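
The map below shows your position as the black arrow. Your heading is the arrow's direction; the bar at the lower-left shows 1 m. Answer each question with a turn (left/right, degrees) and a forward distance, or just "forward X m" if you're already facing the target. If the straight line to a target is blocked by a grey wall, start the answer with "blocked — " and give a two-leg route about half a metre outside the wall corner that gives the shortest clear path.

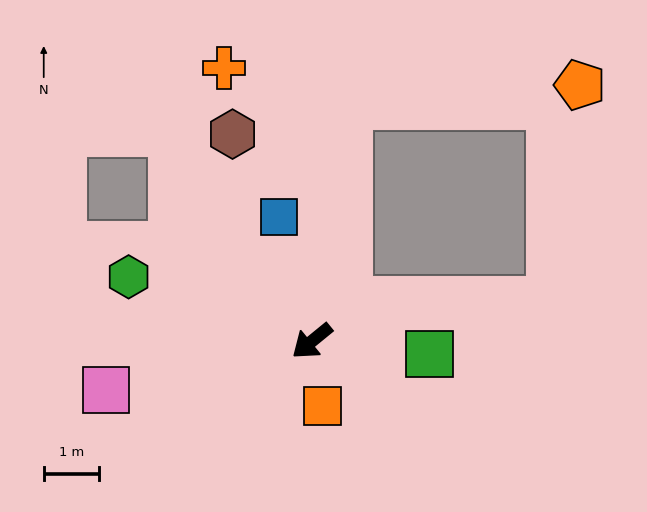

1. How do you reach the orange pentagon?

blocked — turn right 138°, forward 4.3 m, then turn right 76°, forward 4.2 m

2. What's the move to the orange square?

turn left 60°, forward 1.2 m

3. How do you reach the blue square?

turn right 114°, forward 2.3 m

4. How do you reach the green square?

turn left 134°, forward 2.1 m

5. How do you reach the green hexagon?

turn right 59°, forward 3.5 m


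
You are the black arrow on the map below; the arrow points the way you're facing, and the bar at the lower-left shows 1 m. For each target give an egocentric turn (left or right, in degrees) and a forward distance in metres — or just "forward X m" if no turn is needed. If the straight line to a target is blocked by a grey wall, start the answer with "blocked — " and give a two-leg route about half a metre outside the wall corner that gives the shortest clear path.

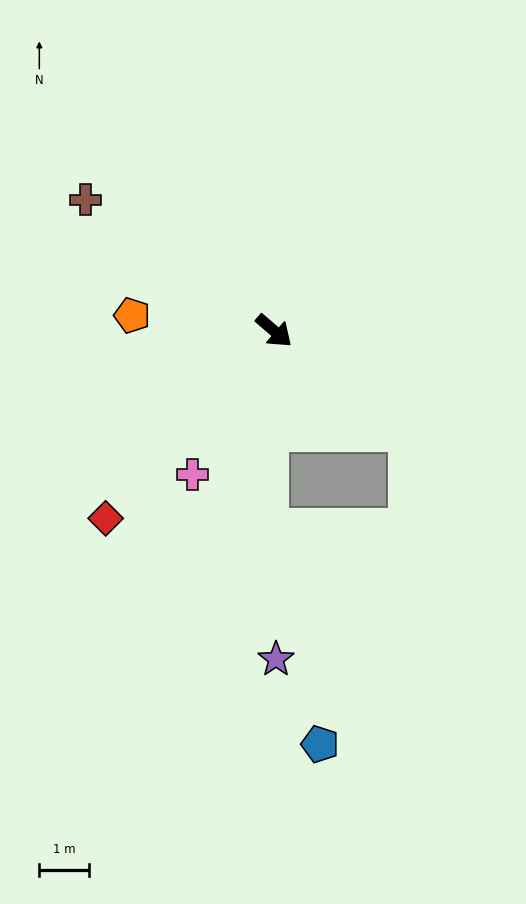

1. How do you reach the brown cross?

turn right 174°, forward 4.6 m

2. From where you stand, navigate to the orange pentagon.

turn right 145°, forward 2.9 m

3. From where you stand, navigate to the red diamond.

turn right 91°, forward 5.0 m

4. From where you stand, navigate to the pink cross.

turn right 79°, forward 3.3 m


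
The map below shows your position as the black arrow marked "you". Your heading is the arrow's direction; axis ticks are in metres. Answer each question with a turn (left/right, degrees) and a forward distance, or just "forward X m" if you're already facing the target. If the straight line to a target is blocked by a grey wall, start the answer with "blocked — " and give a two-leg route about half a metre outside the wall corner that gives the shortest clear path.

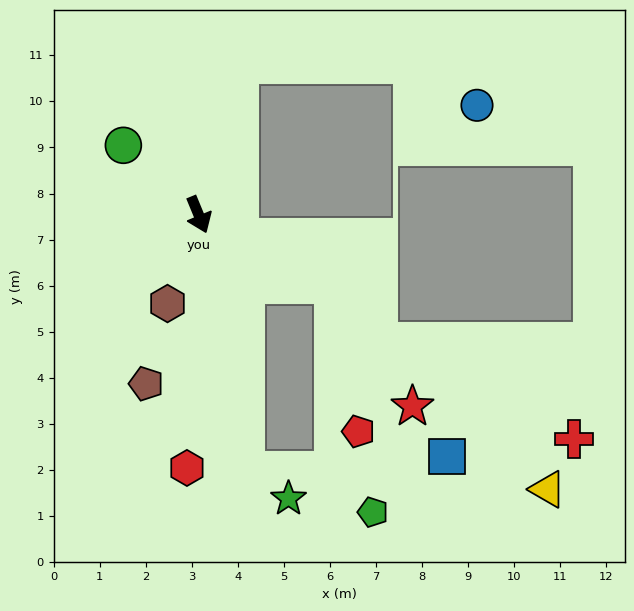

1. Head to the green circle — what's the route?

turn right 155°, forward 2.2 m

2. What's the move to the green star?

blocked — turn right 12°, forward 5.6 m, then turn left 47°, forward 1.1 m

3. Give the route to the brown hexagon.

turn right 42°, forward 2.0 m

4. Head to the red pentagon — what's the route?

blocked — turn left 40°, forward 3.3 m, then turn right 53°, forward 3.2 m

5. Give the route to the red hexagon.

turn right 25°, forward 5.5 m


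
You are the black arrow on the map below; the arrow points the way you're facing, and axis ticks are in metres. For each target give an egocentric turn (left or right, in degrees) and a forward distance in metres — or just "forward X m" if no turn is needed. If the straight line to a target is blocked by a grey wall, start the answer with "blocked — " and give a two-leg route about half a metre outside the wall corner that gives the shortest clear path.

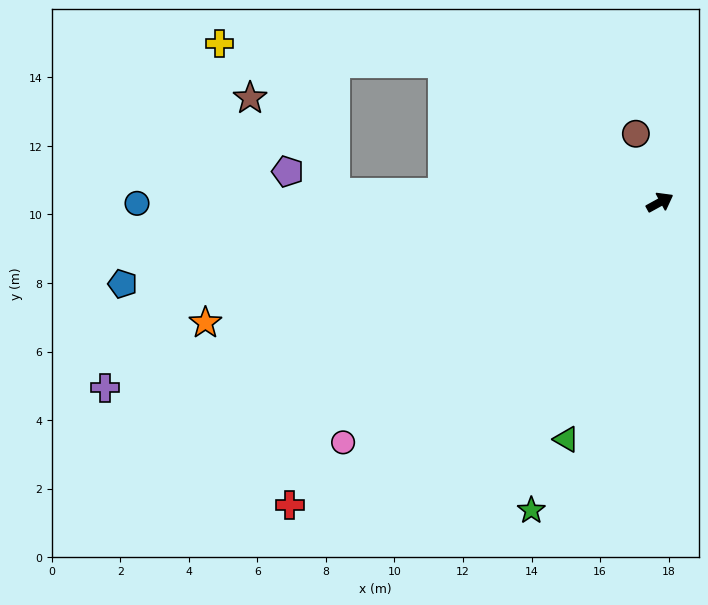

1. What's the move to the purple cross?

turn left 170°, forward 17.1 m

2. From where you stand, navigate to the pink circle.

turn right 172°, forward 11.6 m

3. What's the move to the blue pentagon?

turn left 160°, forward 15.9 m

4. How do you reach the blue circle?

turn left 151°, forward 15.3 m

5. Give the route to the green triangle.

turn right 140°, forward 7.4 m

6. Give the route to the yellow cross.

blocked — turn left 119°, forward 7.5 m, then turn left 27°, forward 6.5 m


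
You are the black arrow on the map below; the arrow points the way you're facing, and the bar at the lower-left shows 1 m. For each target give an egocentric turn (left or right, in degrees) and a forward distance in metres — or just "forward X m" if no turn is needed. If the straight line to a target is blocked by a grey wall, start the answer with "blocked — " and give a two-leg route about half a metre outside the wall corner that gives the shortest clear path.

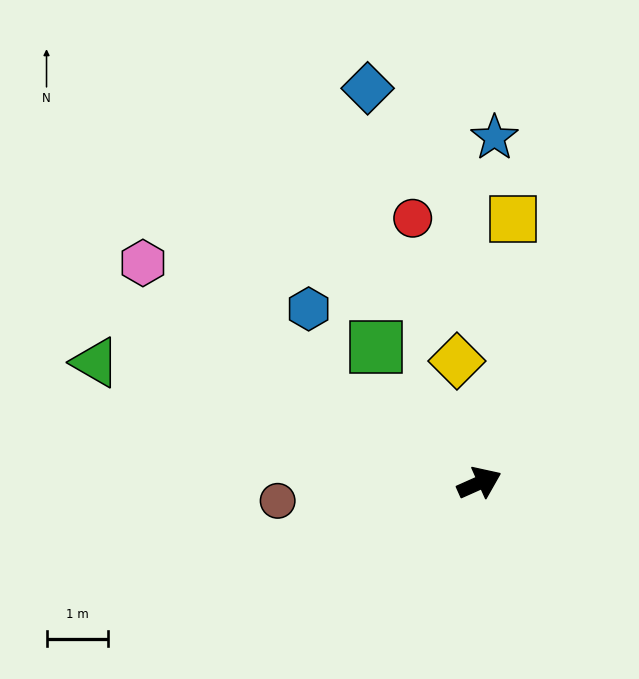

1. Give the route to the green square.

turn left 103°, forward 2.8 m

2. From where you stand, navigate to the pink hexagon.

turn left 123°, forward 6.5 m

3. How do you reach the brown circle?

turn left 161°, forward 3.3 m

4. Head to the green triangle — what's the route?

turn left 139°, forward 6.5 m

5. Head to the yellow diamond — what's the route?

turn left 76°, forward 2.0 m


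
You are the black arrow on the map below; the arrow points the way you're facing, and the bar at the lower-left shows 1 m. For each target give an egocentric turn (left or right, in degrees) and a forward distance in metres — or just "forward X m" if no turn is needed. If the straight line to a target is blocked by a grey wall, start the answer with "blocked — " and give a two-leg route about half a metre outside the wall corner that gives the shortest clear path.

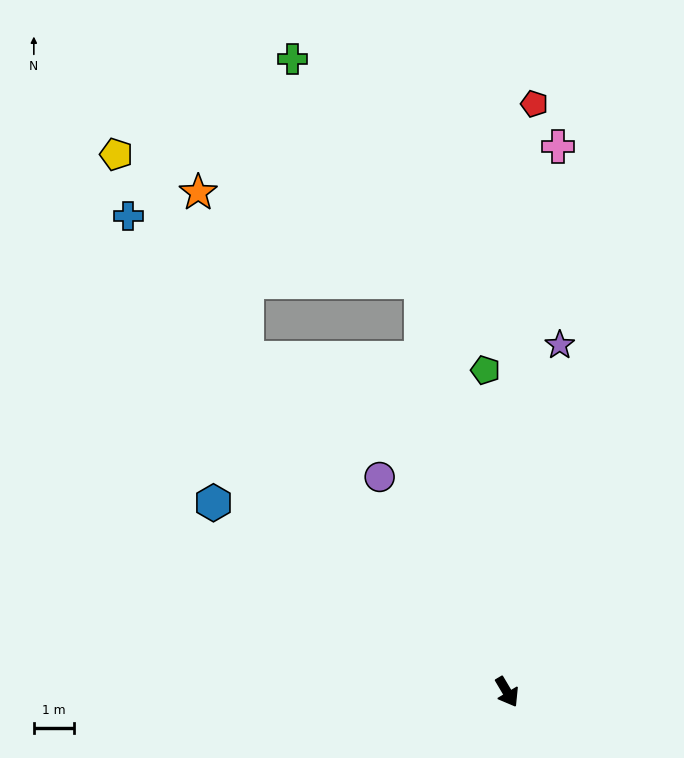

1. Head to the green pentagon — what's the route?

turn left 153°, forward 8.1 m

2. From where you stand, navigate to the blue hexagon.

turn right 154°, forward 8.7 m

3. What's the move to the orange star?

blocked — turn right 173°, forward 10.6 m, then turn right 21°, forward 4.3 m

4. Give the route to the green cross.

blocked — turn left 161°, forward 10.5 m, then turn left 18°, forward 6.4 m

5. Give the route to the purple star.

turn left 141°, forward 8.8 m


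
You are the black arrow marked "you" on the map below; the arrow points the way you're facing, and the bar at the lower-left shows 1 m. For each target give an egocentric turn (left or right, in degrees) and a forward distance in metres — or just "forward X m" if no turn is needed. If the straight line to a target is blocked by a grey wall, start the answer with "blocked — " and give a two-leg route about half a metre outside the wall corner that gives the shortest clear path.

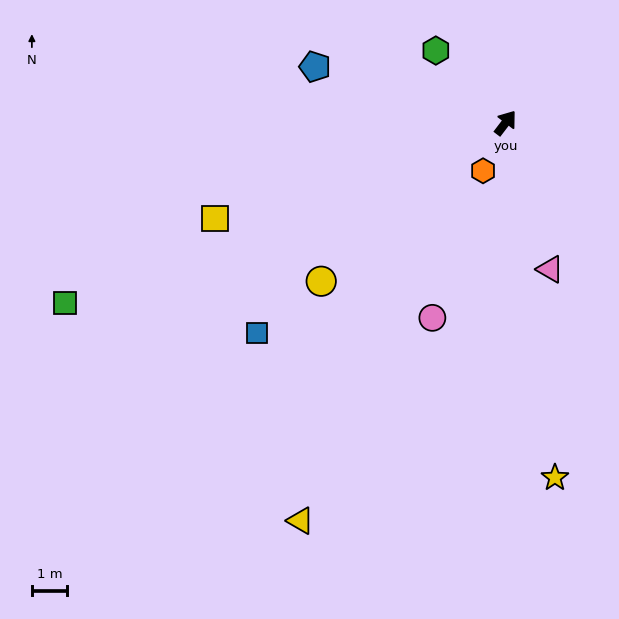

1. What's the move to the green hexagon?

turn left 81°, forward 2.8 m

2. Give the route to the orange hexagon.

turn right 168°, forward 1.5 m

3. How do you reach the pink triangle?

turn right 126°, forward 4.3 m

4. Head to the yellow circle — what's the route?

turn left 168°, forward 6.8 m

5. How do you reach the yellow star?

turn right 135°, forward 10.1 m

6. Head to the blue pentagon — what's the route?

turn left 111°, forward 5.6 m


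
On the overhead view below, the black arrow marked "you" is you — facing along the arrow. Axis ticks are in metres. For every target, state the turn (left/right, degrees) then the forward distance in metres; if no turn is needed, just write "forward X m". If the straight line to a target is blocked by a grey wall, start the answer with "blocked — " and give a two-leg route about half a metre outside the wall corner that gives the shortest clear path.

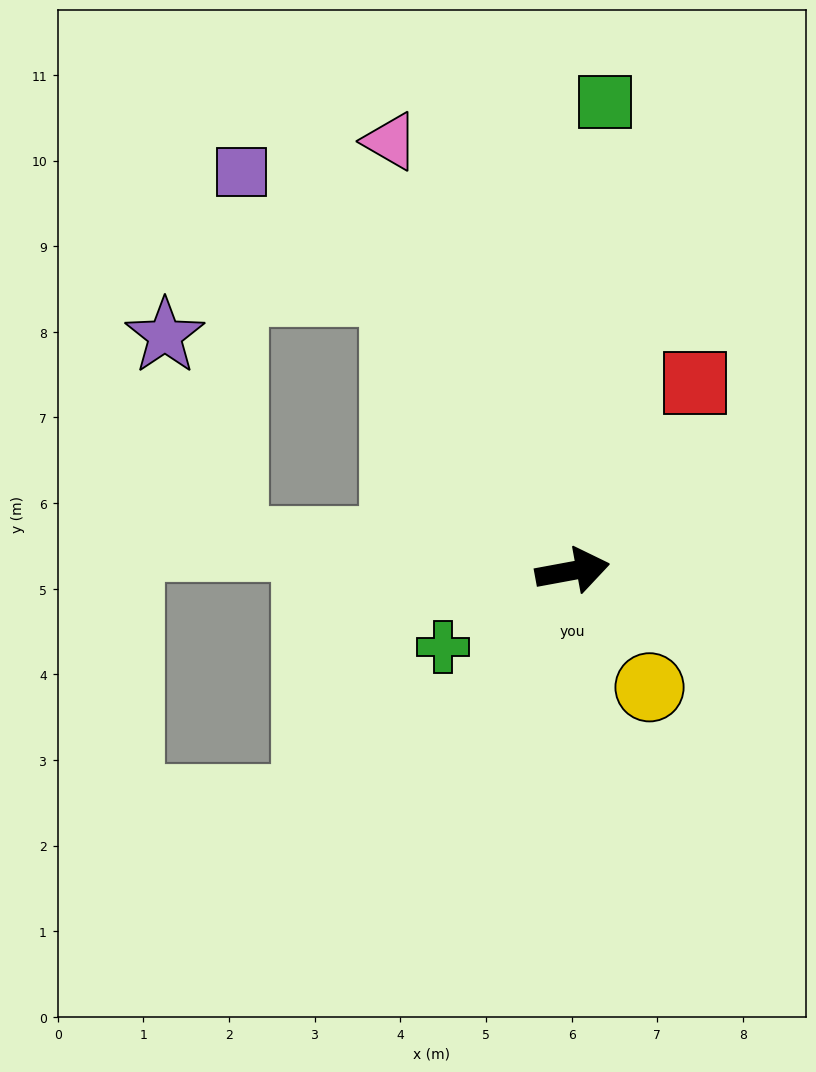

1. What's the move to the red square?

turn left 46°, forward 2.6 m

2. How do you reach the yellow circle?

turn right 67°, forward 1.6 m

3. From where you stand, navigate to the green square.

turn left 76°, forward 5.5 m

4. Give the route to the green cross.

turn right 160°, forward 1.8 m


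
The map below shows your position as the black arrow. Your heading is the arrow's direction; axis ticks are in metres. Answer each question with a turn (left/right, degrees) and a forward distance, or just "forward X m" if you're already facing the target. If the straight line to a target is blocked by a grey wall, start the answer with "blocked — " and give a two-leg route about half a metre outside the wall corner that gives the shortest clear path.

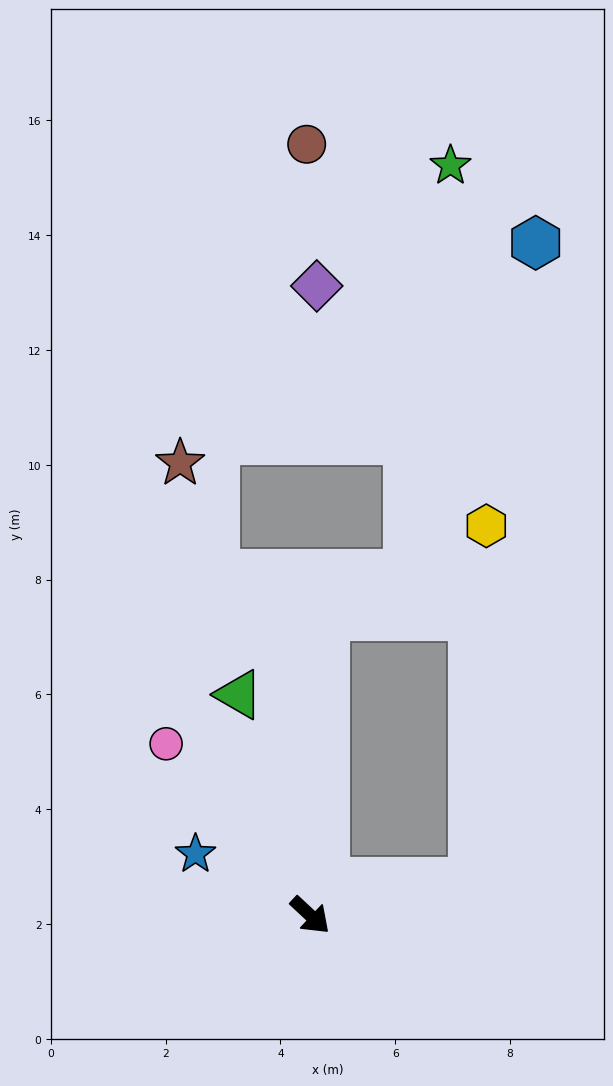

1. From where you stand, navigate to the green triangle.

turn left 151°, forward 4.0 m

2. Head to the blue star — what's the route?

turn right 165°, forward 2.3 m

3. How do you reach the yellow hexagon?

blocked — turn left 130°, forward 5.2 m, then turn right 58°, forward 3.2 m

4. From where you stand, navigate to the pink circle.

turn left 173°, forward 3.9 m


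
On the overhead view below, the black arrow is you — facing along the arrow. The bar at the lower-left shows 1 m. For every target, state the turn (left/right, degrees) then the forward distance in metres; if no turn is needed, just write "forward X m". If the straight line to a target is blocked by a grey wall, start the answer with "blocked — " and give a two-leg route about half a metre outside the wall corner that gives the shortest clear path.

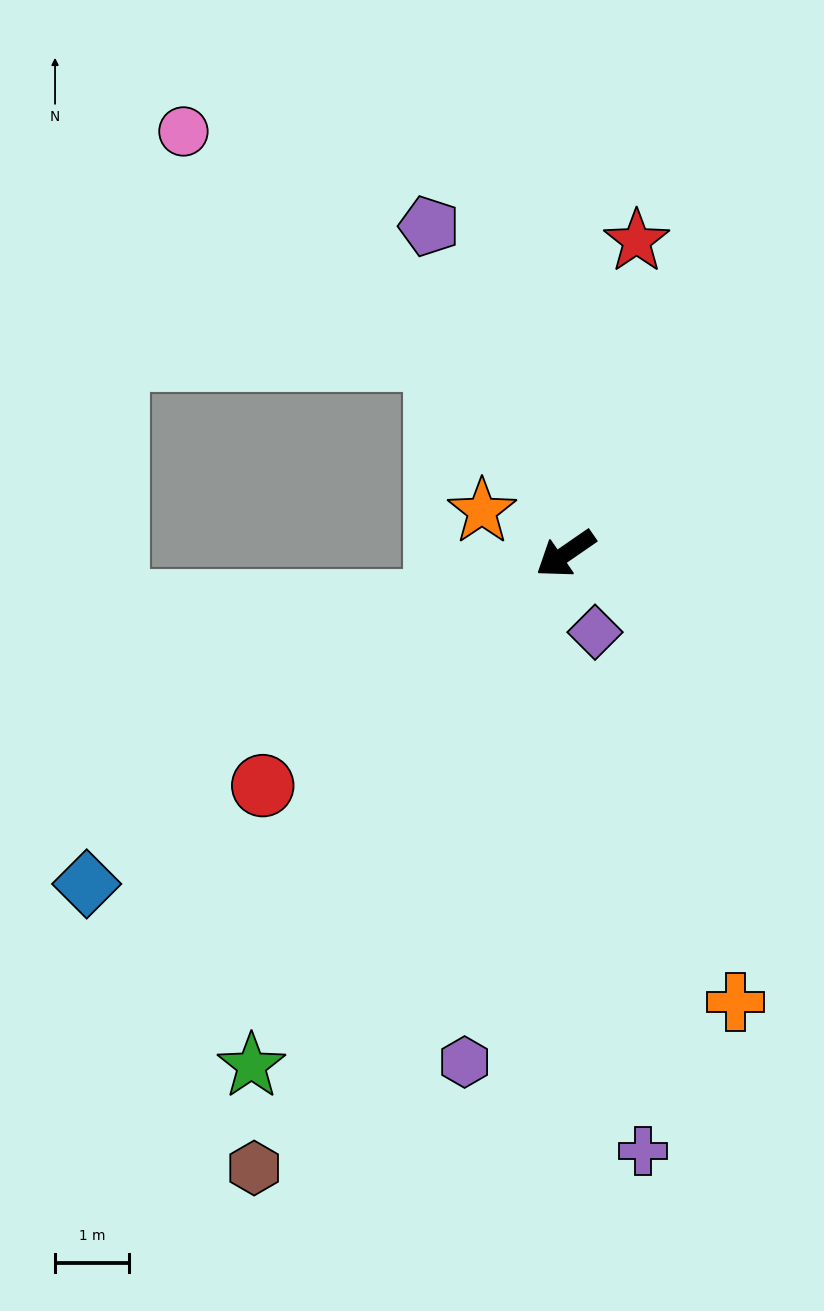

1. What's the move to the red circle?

turn left 3°, forward 5.2 m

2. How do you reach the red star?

turn right 137°, forward 4.4 m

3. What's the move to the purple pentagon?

turn right 102°, forward 4.8 m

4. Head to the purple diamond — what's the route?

turn left 76°, forward 1.1 m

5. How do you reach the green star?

turn left 24°, forward 8.2 m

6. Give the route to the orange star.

turn right 62°, forward 1.3 m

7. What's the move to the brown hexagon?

turn left 28°, forward 9.4 m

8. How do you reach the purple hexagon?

turn left 44°, forward 7.0 m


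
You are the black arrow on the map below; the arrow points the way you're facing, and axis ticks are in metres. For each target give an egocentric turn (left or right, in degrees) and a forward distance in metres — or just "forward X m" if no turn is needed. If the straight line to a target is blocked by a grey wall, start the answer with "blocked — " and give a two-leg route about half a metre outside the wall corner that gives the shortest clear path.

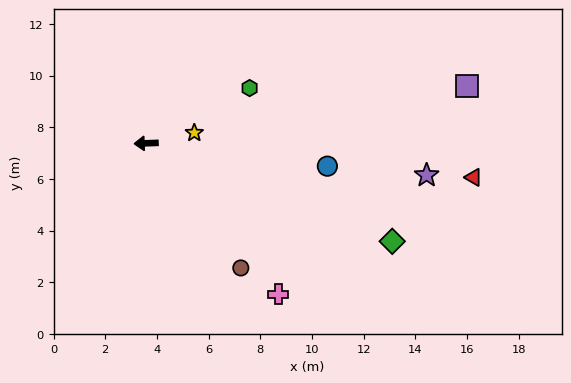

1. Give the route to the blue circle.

turn left 171°, forward 7.1 m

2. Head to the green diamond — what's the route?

turn left 156°, forward 10.3 m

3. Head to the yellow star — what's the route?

turn right 170°, forward 1.9 m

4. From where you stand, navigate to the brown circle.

turn left 125°, forward 6.1 m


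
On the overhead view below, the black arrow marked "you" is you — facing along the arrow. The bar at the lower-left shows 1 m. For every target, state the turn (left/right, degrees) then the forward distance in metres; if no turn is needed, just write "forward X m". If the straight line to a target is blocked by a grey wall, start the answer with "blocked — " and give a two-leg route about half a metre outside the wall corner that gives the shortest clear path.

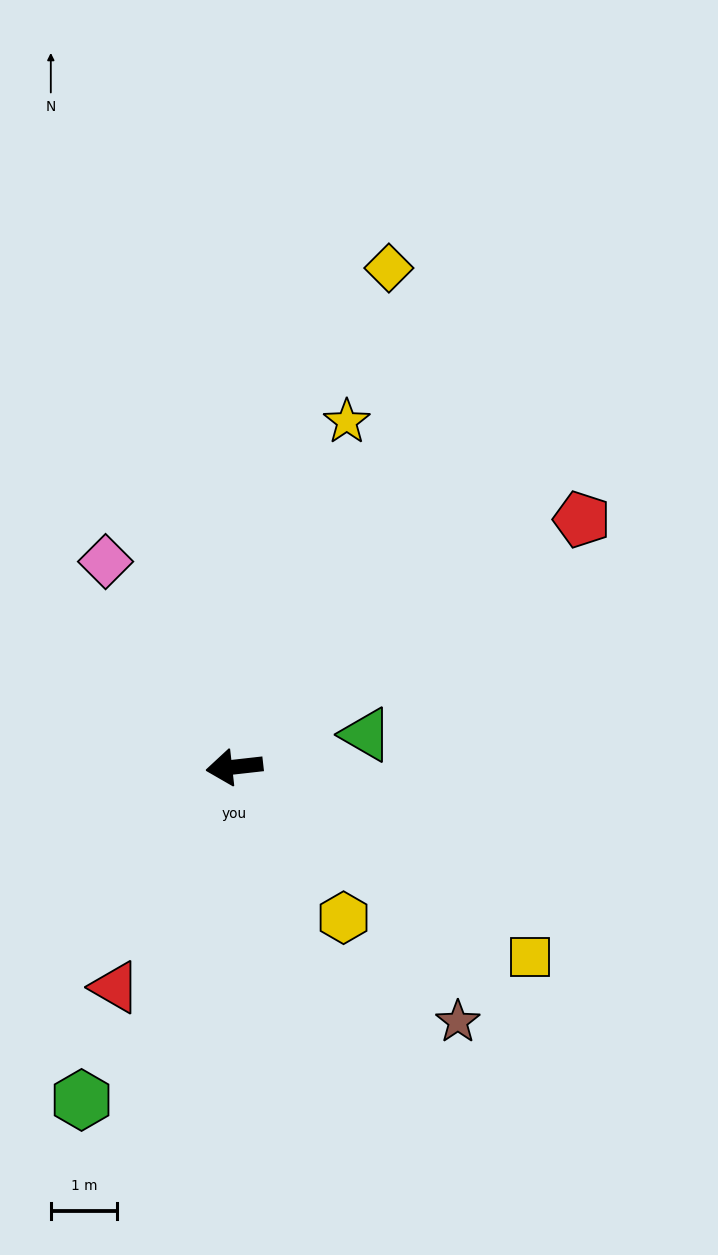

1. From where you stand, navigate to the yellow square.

turn left 141°, forward 5.3 m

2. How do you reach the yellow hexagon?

turn left 120°, forward 2.8 m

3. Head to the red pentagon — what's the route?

turn right 151°, forward 6.4 m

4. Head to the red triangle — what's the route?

turn left 55°, forward 3.8 m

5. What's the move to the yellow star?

turn right 114°, forward 5.5 m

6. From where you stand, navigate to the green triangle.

turn right 173°, forward 2.0 m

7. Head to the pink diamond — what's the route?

turn right 64°, forward 3.7 m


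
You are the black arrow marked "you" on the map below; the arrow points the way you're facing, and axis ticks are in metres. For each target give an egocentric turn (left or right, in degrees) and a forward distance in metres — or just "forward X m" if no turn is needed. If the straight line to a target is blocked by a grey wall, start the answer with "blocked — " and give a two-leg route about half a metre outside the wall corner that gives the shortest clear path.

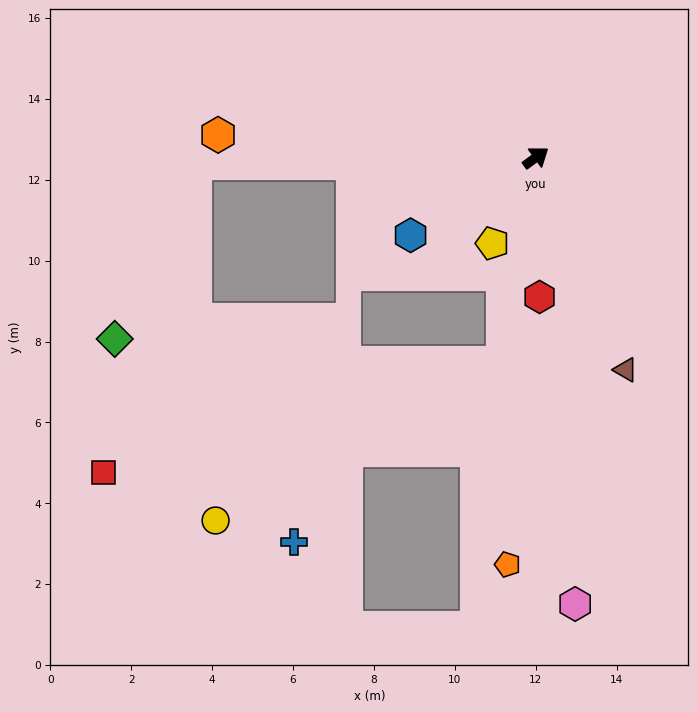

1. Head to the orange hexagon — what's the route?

turn left 140°, forward 7.9 m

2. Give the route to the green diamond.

blocked — turn left 145°, forward 8.4 m, then turn left 64°, forward 4.8 m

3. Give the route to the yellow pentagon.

turn right 153°, forward 2.4 m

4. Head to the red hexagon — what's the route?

turn right 125°, forward 3.4 m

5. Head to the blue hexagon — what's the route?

turn left 176°, forward 3.6 m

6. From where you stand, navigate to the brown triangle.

turn right 103°, forward 5.7 m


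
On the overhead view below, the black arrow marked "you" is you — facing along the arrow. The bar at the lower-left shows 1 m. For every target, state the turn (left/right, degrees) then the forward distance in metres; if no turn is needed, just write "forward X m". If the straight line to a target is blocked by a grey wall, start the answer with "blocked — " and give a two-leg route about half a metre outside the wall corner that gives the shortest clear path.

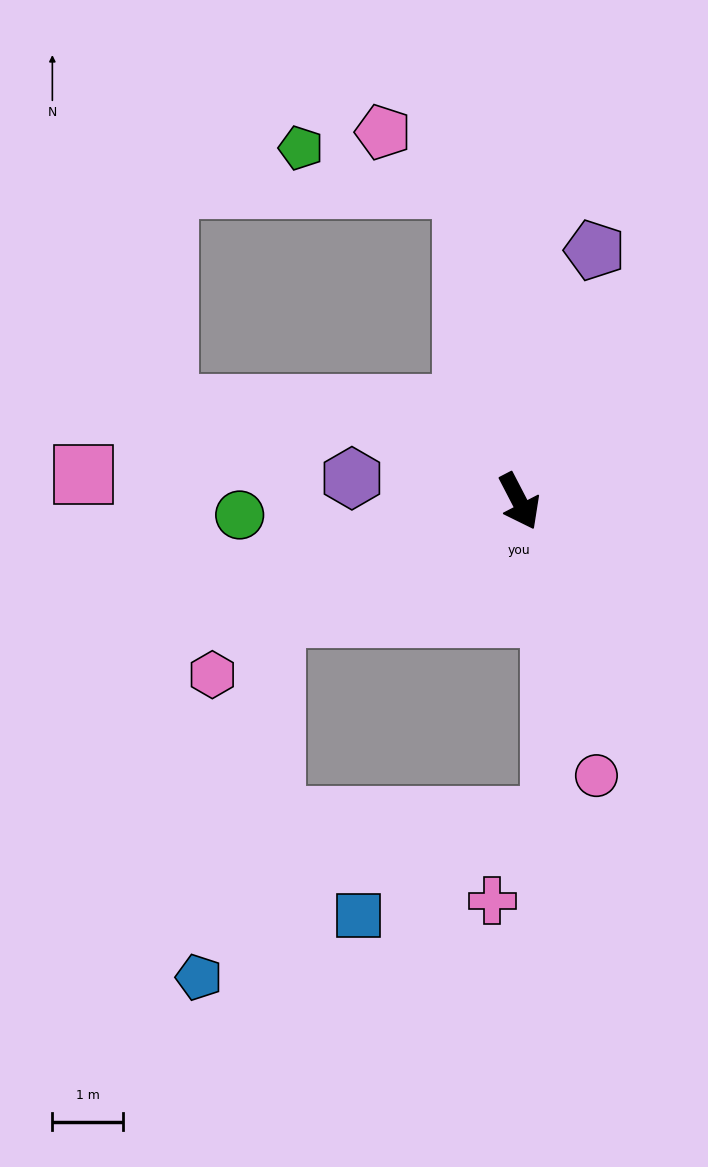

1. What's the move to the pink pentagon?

blocked — turn left 163°, forward 4.5 m, then turn left 44°, forward 1.4 m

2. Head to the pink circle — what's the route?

turn right 12°, forward 4.0 m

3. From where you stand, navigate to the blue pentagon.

blocked — turn right 92°, forward 3.8 m, then turn left 53°, forward 5.2 m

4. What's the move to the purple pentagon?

turn left 136°, forward 3.7 m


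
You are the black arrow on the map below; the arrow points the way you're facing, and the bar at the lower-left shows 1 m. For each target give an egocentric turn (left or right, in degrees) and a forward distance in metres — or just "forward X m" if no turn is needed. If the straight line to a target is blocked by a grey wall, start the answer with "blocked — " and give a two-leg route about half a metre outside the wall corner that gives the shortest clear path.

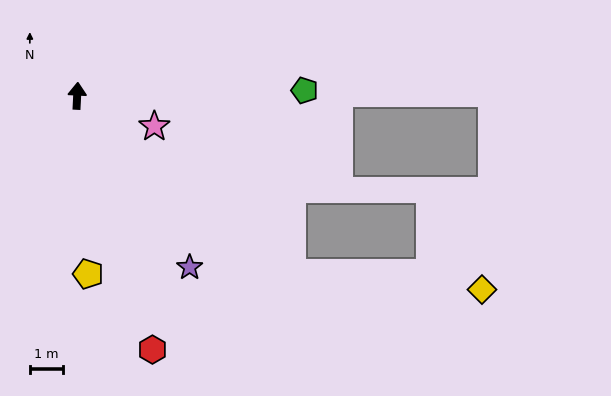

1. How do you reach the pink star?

turn right 109°, forward 2.5 m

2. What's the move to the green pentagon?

turn right 86°, forward 7.0 m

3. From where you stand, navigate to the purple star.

turn right 144°, forward 6.3 m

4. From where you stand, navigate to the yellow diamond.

blocked — turn right 127°, forward 8.5 m, then turn left 35°, forward 5.8 m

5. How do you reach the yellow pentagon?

turn right 174°, forward 5.5 m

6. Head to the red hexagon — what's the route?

turn right 161°, forward 8.1 m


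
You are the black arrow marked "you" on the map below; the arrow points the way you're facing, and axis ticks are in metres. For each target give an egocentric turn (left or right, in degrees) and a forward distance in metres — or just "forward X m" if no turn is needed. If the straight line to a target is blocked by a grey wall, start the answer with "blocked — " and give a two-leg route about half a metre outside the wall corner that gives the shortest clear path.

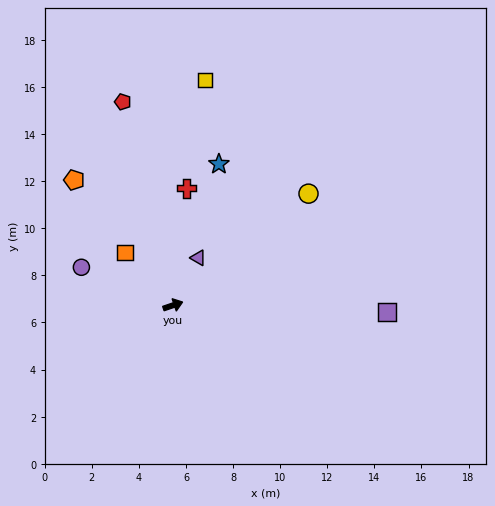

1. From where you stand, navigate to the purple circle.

turn left 139°, forward 4.2 m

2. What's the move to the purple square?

turn right 21°, forward 9.1 m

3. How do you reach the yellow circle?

turn left 21°, forward 7.5 m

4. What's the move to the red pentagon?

turn left 85°, forward 8.9 m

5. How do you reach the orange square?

turn left 113°, forward 3.0 m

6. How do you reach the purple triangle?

turn left 43°, forward 2.3 m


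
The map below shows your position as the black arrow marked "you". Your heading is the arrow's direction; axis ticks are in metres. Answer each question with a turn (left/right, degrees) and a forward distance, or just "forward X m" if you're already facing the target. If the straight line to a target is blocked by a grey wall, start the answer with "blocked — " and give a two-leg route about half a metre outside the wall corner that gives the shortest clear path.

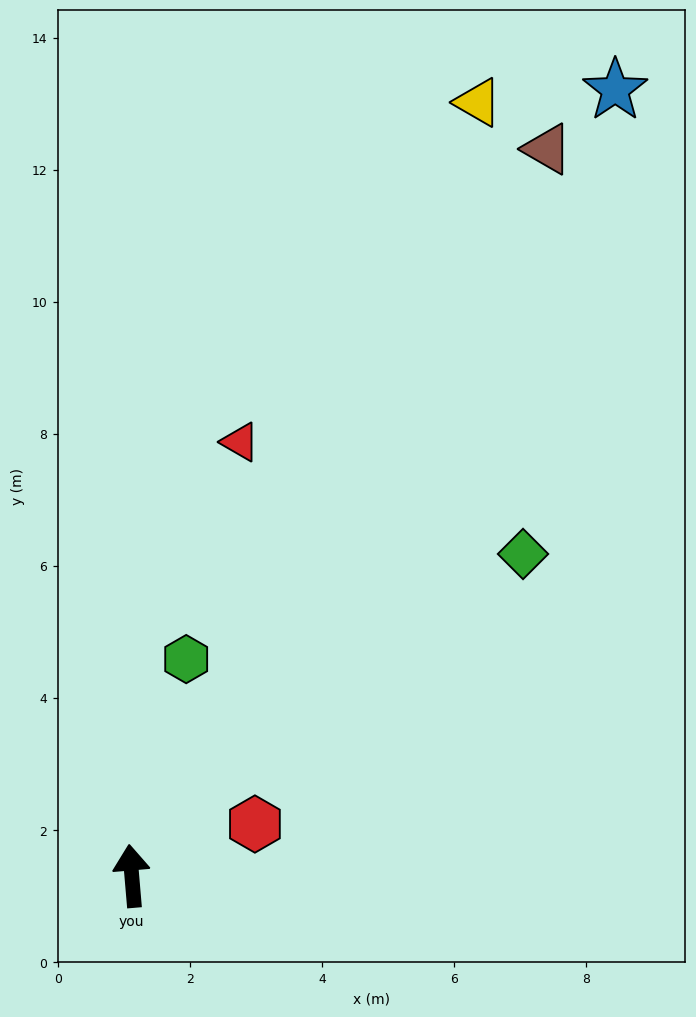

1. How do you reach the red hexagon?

turn right 72°, forward 2.0 m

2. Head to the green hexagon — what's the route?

turn right 19°, forward 3.4 m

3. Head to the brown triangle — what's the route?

turn right 35°, forward 12.7 m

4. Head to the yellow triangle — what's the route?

turn right 29°, forward 12.8 m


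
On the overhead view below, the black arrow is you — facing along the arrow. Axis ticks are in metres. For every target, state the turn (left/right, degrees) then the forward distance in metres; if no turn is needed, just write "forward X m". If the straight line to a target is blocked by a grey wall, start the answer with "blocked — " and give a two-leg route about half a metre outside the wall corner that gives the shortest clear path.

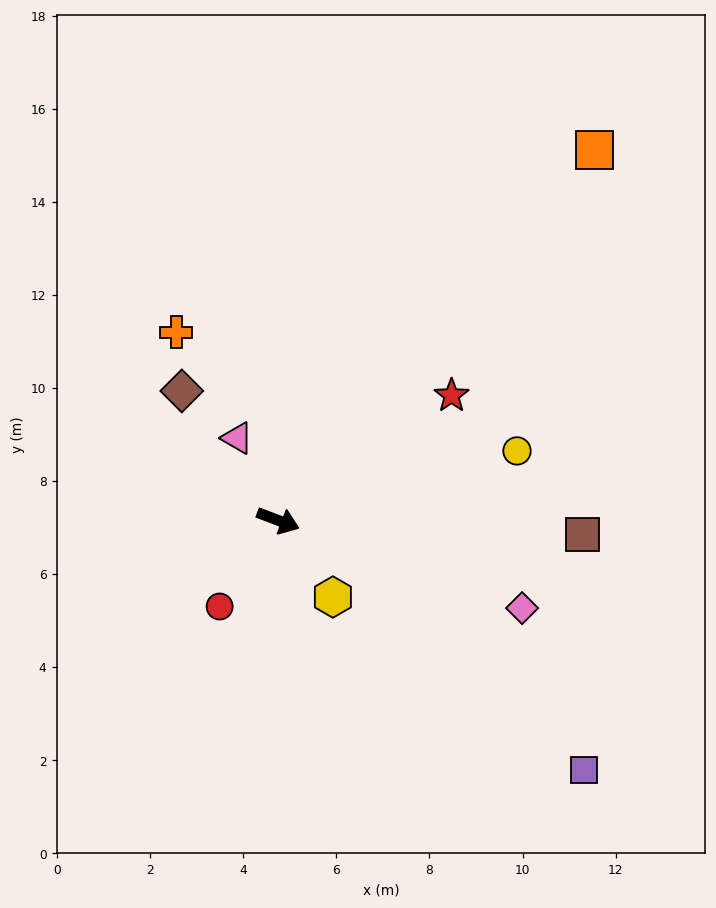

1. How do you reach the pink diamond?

forward 5.6 m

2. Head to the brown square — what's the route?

turn left 18°, forward 6.6 m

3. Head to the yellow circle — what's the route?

turn left 37°, forward 5.3 m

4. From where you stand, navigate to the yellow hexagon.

turn right 34°, forward 2.0 m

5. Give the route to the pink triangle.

turn left 137°, forward 2.0 m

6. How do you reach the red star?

turn left 57°, forward 4.6 m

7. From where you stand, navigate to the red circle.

turn right 103°, forward 2.2 m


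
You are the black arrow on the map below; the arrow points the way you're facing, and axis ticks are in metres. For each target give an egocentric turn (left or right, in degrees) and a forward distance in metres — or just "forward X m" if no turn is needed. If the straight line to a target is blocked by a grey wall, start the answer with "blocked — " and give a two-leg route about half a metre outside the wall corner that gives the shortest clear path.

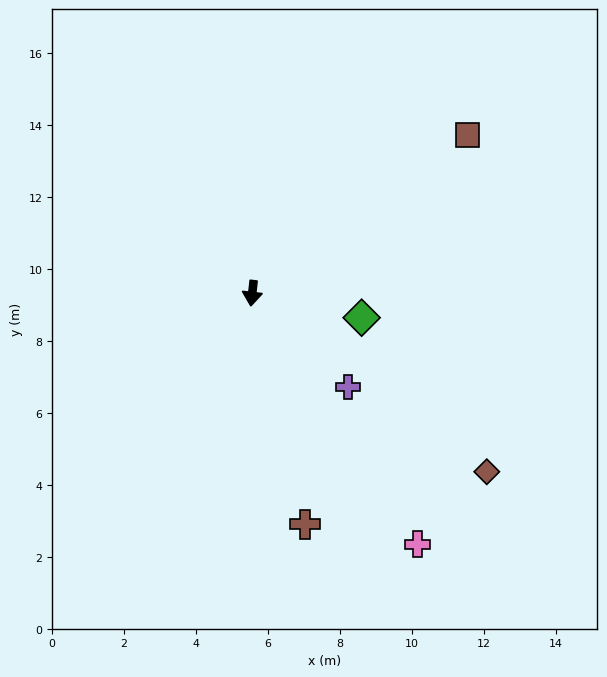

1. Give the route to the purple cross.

turn left 52°, forward 3.7 m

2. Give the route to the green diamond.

turn left 84°, forward 3.1 m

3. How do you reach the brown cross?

turn left 19°, forward 6.6 m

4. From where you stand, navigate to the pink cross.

turn left 40°, forward 8.4 m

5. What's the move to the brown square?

turn left 133°, forward 7.4 m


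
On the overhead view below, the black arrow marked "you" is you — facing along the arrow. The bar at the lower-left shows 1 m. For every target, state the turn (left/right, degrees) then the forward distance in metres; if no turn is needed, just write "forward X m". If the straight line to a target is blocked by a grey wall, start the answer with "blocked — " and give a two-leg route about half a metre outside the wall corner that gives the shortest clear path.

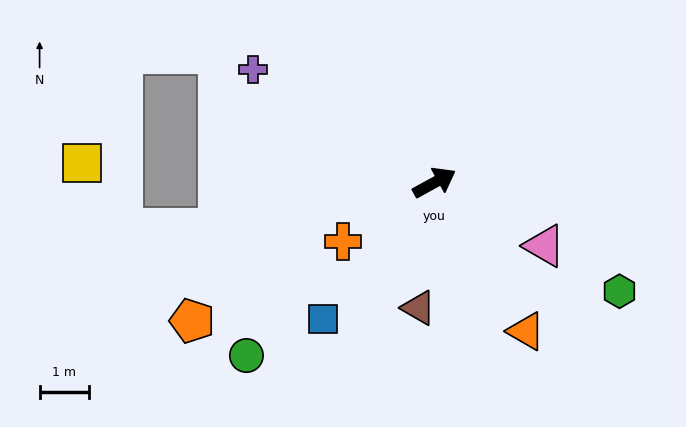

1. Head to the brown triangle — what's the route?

turn right 126°, forward 2.6 m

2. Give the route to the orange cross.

turn right 176°, forward 2.2 m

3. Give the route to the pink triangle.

turn right 59°, forward 2.6 m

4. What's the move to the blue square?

turn right 158°, forward 3.6 m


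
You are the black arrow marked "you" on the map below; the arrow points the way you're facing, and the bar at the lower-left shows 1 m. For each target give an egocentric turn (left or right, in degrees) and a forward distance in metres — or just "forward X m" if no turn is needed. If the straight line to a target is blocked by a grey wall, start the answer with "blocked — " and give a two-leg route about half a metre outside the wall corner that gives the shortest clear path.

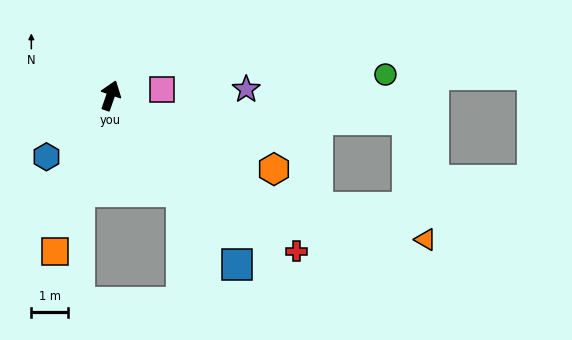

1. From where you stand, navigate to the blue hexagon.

turn left 153°, forward 2.4 m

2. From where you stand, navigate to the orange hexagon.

turn right 95°, forward 4.9 m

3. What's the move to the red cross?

turn right 111°, forward 6.6 m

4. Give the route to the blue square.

turn right 124°, forward 5.7 m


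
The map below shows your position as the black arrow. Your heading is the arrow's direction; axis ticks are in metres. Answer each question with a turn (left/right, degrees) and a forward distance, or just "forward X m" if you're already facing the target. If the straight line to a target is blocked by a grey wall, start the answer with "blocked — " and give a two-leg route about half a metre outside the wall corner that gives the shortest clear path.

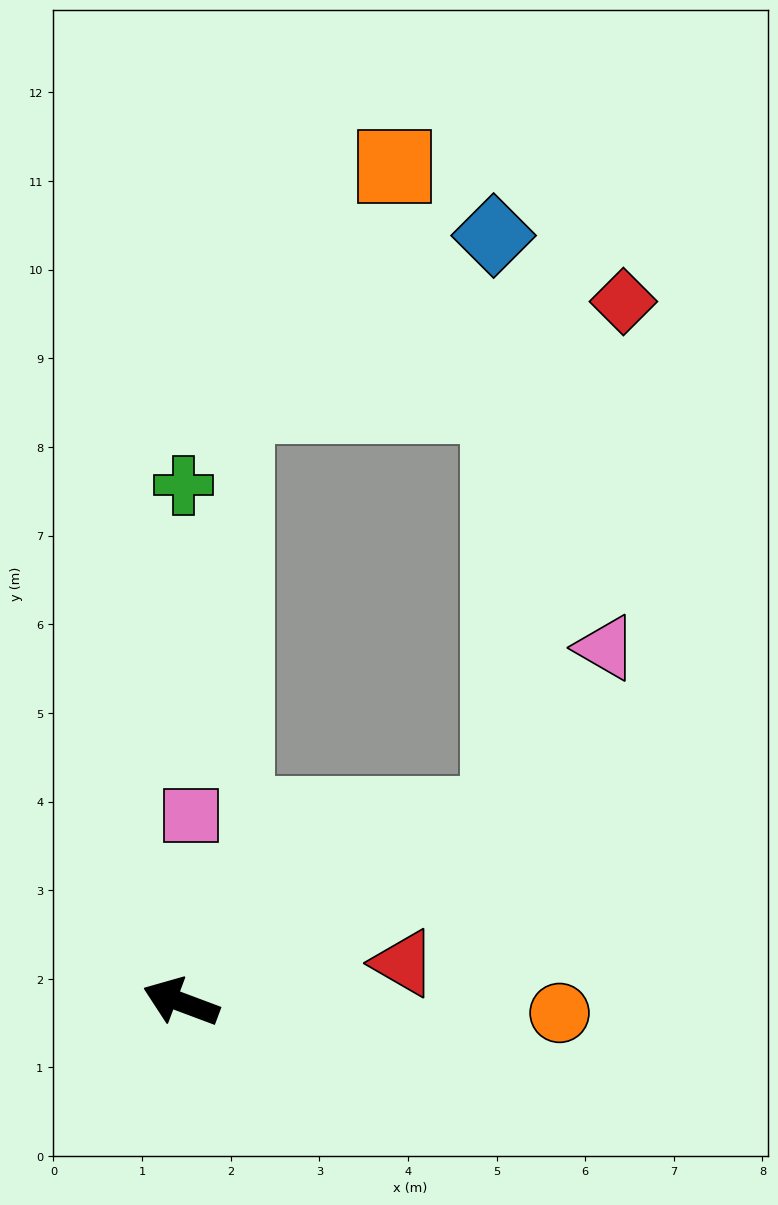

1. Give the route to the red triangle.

turn right 150°, forward 2.5 m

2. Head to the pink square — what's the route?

turn right 73°, forward 2.1 m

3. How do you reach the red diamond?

blocked — turn right 129°, forward 4.2 m, then turn left 46°, forward 6.0 m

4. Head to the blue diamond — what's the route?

blocked — turn right 129°, forward 4.2 m, then turn left 60°, forward 6.5 m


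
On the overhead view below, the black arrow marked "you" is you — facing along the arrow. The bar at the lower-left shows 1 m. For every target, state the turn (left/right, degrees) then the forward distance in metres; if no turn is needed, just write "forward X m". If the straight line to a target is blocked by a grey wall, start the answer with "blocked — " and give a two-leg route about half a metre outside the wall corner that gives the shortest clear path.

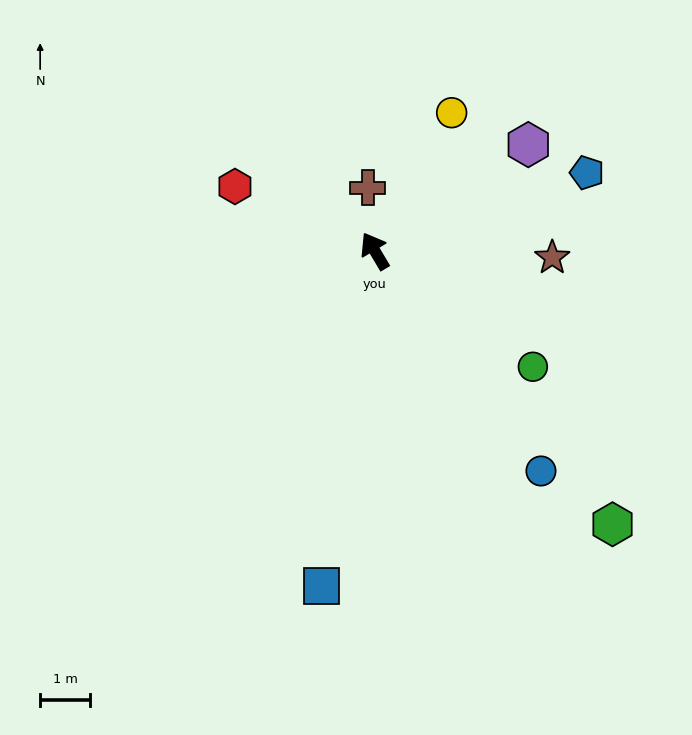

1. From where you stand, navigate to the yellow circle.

turn right 60°, forward 3.2 m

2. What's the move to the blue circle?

turn right 174°, forward 5.5 m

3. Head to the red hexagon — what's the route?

turn left 34°, forward 3.1 m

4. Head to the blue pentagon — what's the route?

turn right 101°, forward 4.5 m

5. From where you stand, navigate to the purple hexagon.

turn right 86°, forward 3.8 m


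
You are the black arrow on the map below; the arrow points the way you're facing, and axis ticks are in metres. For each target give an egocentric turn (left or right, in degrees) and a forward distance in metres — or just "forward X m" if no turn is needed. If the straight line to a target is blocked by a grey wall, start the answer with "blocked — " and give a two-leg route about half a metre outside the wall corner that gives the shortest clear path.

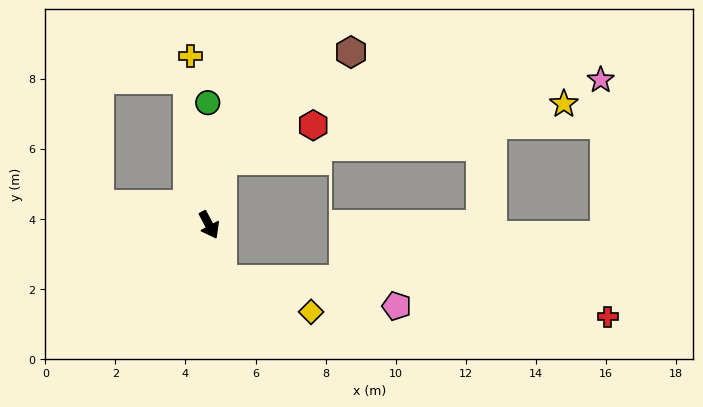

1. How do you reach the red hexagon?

blocked — turn left 140°, forward 1.9 m, then turn right 57°, forward 2.8 m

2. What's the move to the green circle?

turn left 152°, forward 3.5 m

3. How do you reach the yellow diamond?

blocked — turn right 15°, forward 1.6 m, then turn left 57°, forward 2.7 m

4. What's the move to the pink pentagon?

blocked — turn right 15°, forward 1.6 m, then turn left 68°, forward 5.0 m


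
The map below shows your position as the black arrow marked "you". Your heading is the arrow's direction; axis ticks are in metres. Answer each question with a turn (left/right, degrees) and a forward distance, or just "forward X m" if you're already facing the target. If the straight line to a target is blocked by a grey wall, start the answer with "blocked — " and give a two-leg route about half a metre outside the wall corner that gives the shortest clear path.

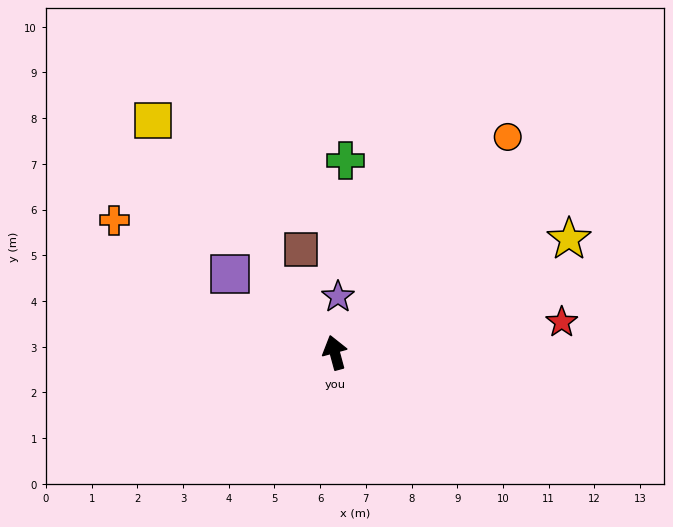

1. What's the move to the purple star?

turn right 18°, forward 1.2 m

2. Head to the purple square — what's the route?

turn left 38°, forward 2.9 m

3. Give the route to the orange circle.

turn right 54°, forward 6.0 m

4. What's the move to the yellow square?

turn left 23°, forward 6.4 m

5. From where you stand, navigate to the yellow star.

turn right 79°, forward 5.7 m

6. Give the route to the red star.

turn right 98°, forward 5.0 m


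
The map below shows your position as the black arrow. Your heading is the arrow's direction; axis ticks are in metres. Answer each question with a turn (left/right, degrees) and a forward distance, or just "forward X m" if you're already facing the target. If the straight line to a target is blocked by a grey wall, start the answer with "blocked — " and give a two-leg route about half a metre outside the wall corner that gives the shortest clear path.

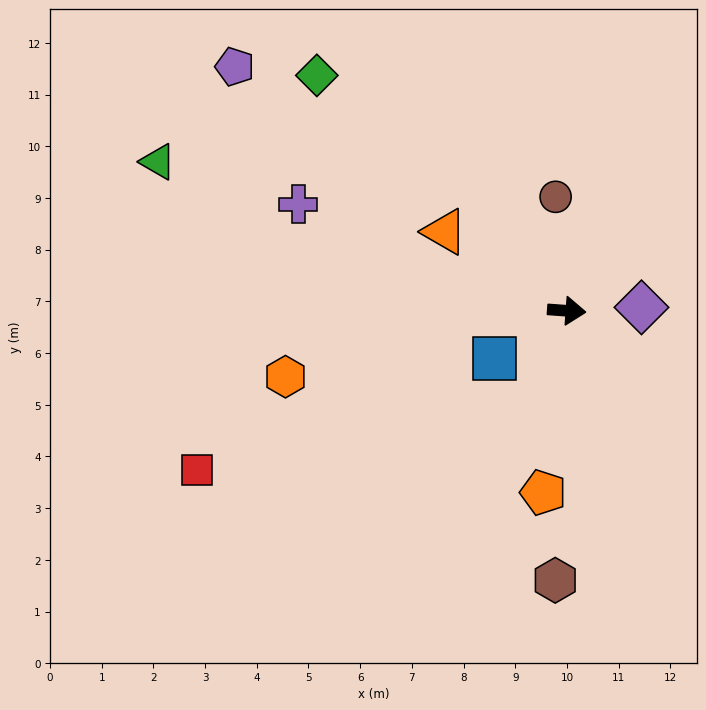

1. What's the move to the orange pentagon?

turn right 93°, forward 3.5 m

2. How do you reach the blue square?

turn right 142°, forward 1.7 m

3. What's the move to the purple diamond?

turn left 7°, forward 1.4 m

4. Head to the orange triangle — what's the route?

turn left 151°, forward 2.8 m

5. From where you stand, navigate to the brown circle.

turn left 100°, forward 2.2 m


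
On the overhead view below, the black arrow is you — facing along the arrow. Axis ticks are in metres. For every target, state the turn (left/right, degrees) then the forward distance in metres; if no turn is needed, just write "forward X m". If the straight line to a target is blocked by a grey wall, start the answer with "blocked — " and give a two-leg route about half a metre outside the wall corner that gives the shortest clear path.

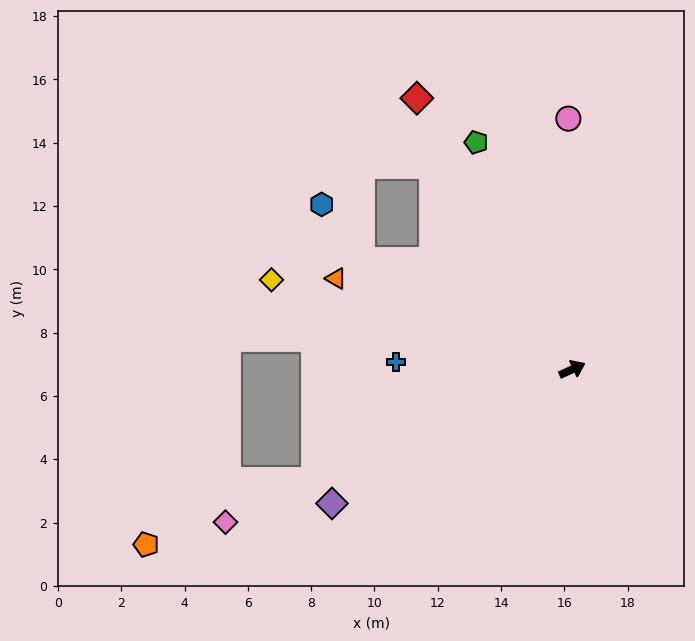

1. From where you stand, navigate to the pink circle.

turn left 66°, forward 7.9 m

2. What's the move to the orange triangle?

turn left 134°, forward 8.0 m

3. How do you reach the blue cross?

turn left 153°, forward 5.6 m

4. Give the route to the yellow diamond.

turn left 139°, forward 9.9 m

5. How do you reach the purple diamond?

turn right 176°, forward 8.7 m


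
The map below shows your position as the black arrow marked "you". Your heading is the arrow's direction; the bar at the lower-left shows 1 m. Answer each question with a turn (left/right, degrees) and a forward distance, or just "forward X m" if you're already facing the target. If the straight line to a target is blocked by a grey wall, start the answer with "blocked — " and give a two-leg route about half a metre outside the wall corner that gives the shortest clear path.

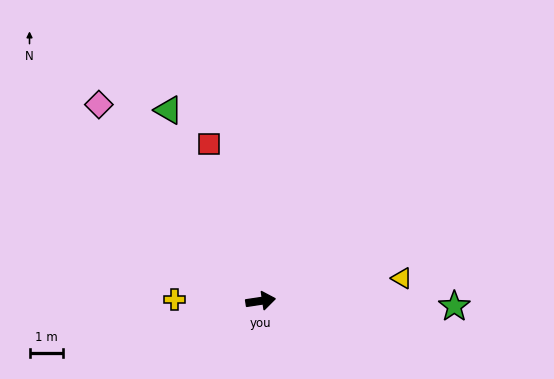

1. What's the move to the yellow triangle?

forward 4.3 m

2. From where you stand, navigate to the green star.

turn right 10°, forward 5.8 m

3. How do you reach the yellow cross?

turn left 170°, forward 2.6 m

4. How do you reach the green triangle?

turn left 107°, forward 6.3 m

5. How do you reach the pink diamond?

turn left 121°, forward 7.6 m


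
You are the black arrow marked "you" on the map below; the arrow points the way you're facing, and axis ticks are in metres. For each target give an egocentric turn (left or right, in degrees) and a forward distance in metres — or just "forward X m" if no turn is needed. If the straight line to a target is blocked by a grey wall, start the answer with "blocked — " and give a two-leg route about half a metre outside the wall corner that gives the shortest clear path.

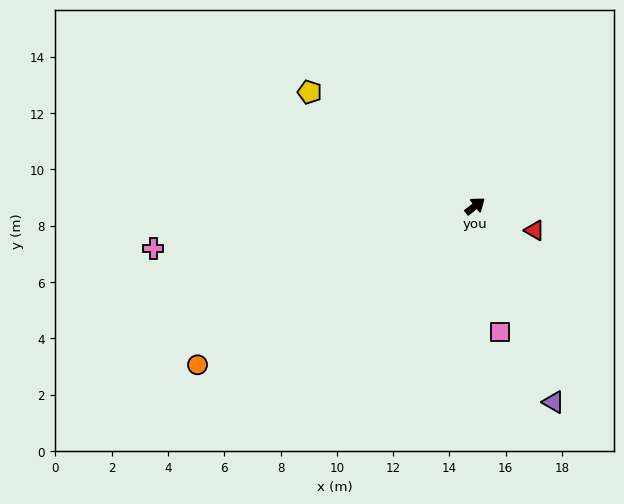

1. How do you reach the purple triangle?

turn right 106°, forward 7.5 m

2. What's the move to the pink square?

turn right 117°, forward 4.6 m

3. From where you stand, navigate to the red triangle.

turn right 60°, forward 2.3 m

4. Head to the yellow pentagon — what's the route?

turn left 107°, forward 7.1 m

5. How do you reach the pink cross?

turn left 149°, forward 11.5 m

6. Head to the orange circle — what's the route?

turn left 172°, forward 11.4 m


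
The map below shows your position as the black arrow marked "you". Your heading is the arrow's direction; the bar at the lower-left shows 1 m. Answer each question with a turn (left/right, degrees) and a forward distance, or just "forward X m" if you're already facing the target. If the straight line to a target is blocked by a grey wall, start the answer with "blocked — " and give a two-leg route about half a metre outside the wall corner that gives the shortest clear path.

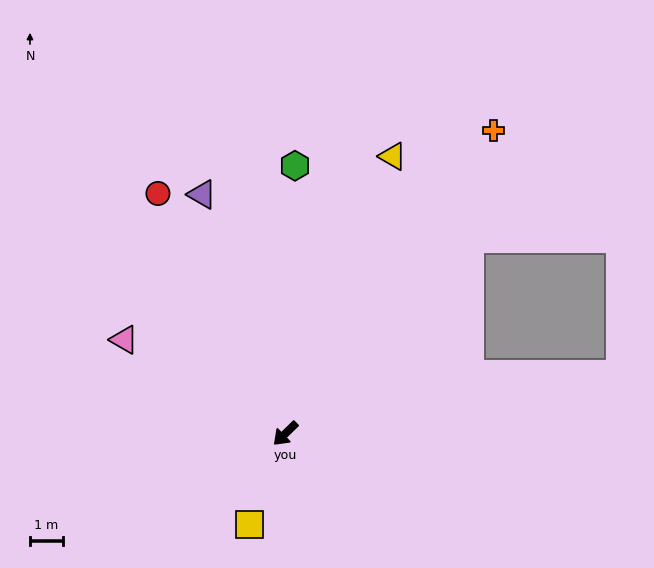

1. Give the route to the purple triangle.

turn right 115°, forward 7.6 m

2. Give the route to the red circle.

turn right 106°, forward 8.2 m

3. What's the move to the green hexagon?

turn right 136°, forward 8.1 m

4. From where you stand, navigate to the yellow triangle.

turn right 155°, forward 9.0 m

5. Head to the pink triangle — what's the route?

turn right 74°, forward 5.6 m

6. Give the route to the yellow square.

turn left 24°, forward 3.0 m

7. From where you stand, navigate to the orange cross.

turn right 169°, forward 11.1 m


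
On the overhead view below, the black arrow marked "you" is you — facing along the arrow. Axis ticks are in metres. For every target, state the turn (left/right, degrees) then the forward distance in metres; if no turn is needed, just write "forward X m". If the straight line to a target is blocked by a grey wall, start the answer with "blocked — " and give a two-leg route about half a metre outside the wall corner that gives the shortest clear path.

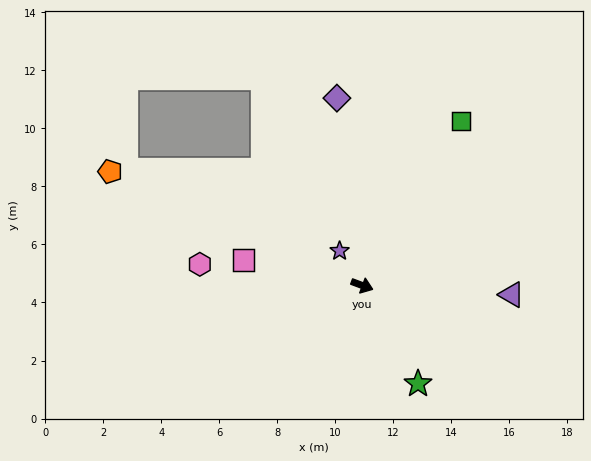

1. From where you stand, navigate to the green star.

turn right 40°, forward 3.9 m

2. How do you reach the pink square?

turn right 172°, forward 4.2 m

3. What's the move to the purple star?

turn left 144°, forward 1.4 m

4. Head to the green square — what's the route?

turn left 80°, forward 6.6 m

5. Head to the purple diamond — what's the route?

turn left 118°, forward 6.5 m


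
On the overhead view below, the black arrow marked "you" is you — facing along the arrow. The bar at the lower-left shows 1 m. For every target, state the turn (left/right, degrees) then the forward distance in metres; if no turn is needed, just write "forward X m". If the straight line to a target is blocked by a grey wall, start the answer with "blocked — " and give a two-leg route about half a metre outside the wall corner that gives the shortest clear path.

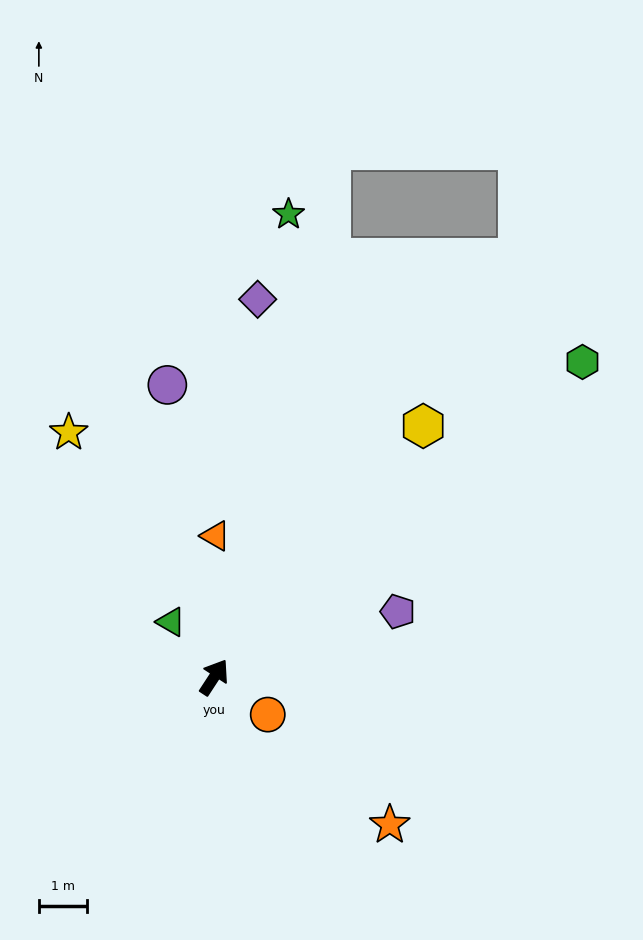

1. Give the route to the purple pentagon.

turn right 37°, forward 4.1 m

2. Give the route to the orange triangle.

turn left 33°, forward 2.9 m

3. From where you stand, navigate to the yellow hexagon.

turn right 7°, forward 6.8 m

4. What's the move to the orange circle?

turn right 92°, forward 1.4 m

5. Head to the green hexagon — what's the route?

turn right 16°, forward 10.1 m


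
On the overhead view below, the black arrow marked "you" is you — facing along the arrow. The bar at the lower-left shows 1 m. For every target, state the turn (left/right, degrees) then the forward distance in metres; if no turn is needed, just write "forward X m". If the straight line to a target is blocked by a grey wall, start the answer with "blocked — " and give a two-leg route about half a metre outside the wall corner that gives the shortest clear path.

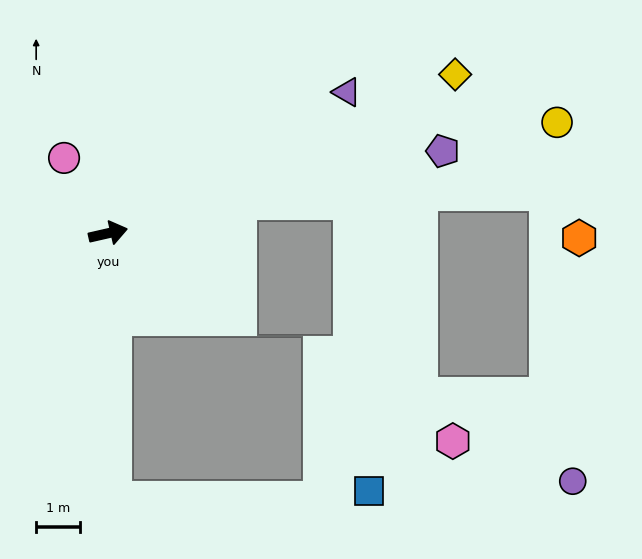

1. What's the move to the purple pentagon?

forward 7.9 m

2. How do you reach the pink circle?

turn left 107°, forward 2.0 m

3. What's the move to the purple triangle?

turn left 18°, forward 6.4 m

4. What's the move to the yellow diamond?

turn left 12°, forward 8.8 m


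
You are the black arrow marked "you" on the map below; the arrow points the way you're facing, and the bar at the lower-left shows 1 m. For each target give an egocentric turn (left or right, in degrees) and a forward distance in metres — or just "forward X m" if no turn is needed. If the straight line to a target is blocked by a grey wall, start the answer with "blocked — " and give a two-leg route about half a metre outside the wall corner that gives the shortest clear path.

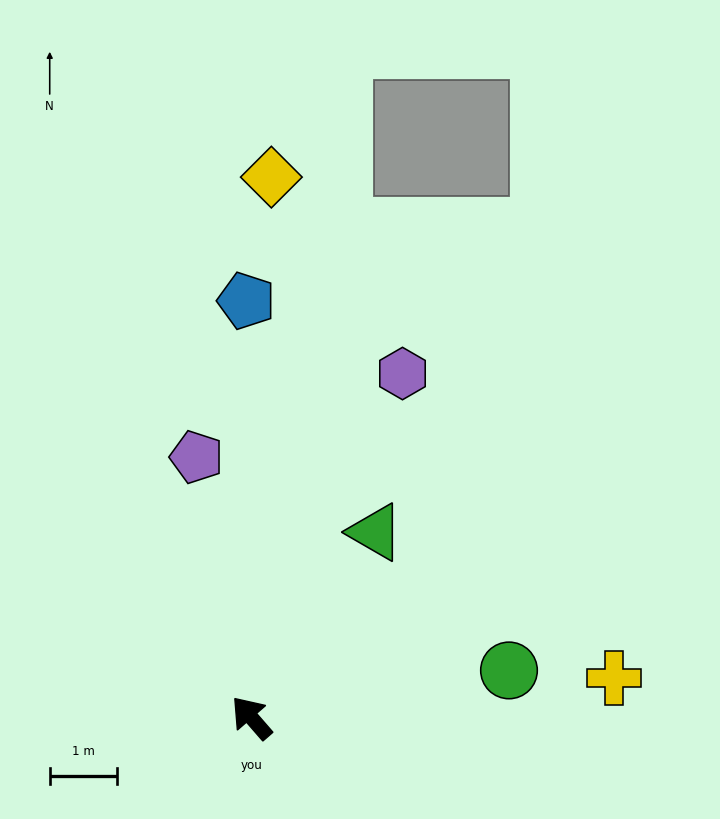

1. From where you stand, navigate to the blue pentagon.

turn right 40°, forward 6.2 m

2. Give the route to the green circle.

turn right 121°, forward 3.9 m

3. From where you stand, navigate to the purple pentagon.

turn right 29°, forward 4.0 m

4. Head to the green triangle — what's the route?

turn right 75°, forward 3.3 m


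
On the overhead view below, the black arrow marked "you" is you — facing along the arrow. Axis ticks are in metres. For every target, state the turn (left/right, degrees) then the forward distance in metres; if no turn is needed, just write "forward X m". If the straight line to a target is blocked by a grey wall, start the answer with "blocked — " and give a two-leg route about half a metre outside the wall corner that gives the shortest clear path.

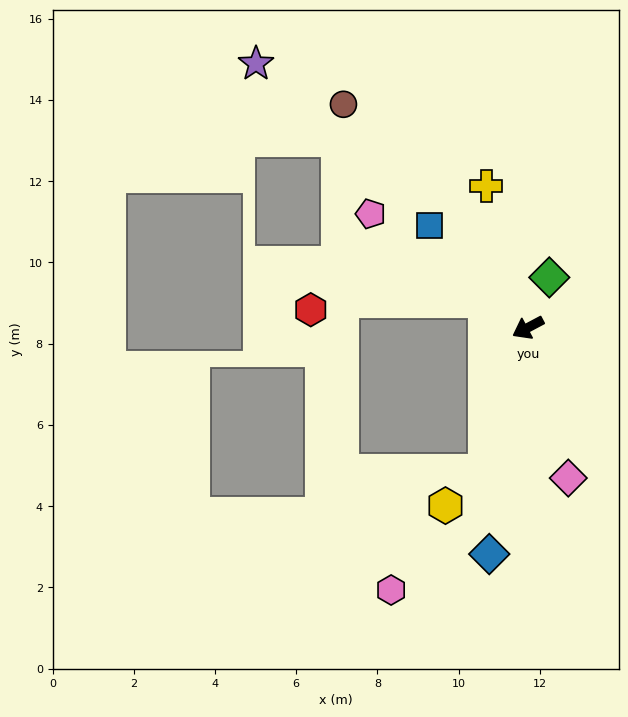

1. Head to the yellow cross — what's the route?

turn right 101°, forward 3.6 m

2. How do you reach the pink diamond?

turn left 77°, forward 3.8 m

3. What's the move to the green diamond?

turn right 141°, forward 1.3 m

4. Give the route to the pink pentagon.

turn right 64°, forward 4.8 m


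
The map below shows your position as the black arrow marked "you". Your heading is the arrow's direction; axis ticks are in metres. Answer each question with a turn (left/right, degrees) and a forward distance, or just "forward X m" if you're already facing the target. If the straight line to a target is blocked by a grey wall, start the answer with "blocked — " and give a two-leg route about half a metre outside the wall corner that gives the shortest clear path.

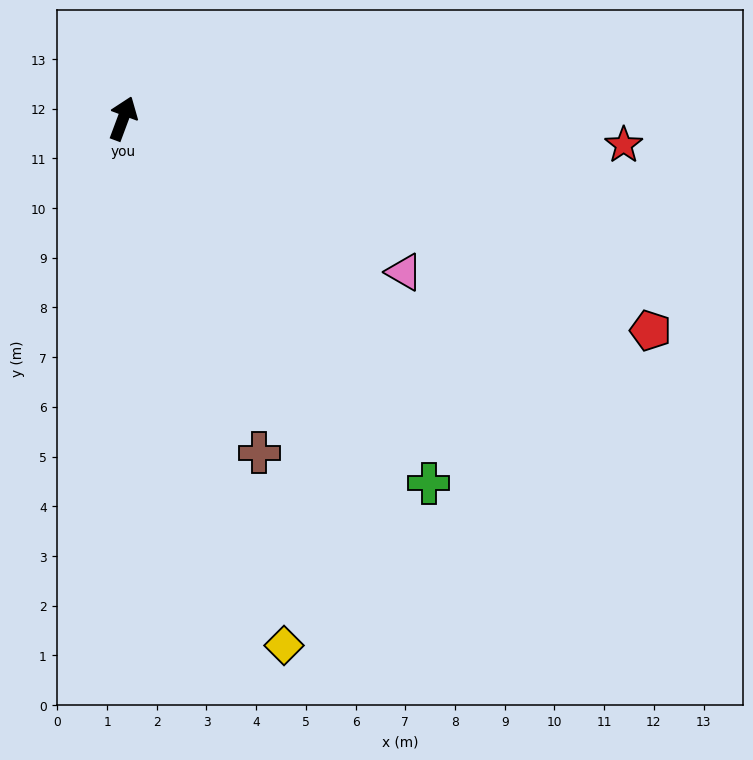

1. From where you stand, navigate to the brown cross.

turn right 137°, forward 7.3 m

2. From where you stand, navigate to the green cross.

turn right 120°, forward 9.6 m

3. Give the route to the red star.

turn right 73°, forward 10.1 m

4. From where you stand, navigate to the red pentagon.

turn right 91°, forward 11.4 m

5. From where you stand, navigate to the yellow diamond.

turn right 143°, forward 11.1 m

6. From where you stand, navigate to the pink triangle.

turn right 98°, forward 6.4 m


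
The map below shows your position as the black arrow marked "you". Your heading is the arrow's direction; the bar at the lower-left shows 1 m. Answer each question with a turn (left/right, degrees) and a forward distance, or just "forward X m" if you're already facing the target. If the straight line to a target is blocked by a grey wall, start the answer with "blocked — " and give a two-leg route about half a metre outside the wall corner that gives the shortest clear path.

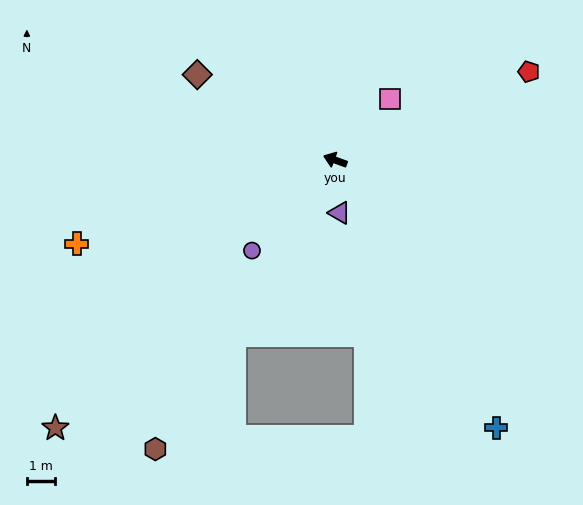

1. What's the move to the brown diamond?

turn right 12°, forward 5.7 m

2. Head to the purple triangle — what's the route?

turn left 115°, forward 1.9 m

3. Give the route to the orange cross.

turn left 38°, forward 9.6 m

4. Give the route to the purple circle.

turn left 67°, forward 4.3 m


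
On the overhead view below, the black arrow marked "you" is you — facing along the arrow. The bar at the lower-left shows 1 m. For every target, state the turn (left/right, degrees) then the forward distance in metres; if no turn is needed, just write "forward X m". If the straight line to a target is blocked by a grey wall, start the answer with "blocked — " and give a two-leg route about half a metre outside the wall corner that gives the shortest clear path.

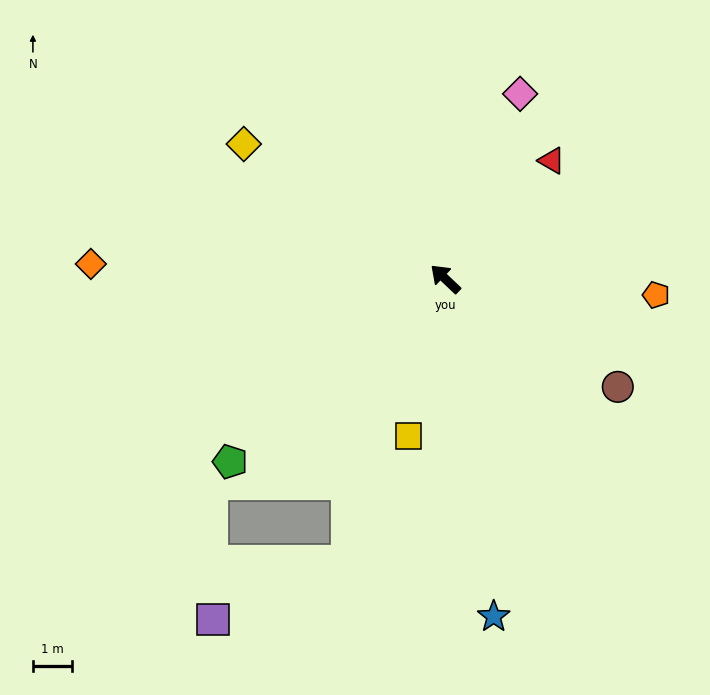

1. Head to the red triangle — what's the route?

turn right 89°, forward 4.1 m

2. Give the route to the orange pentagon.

turn right 141°, forward 5.4 m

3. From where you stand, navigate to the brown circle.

turn right 169°, forward 5.2 m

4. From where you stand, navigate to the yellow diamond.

turn left 10°, forward 6.2 m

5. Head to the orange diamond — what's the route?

turn left 41°, forward 9.1 m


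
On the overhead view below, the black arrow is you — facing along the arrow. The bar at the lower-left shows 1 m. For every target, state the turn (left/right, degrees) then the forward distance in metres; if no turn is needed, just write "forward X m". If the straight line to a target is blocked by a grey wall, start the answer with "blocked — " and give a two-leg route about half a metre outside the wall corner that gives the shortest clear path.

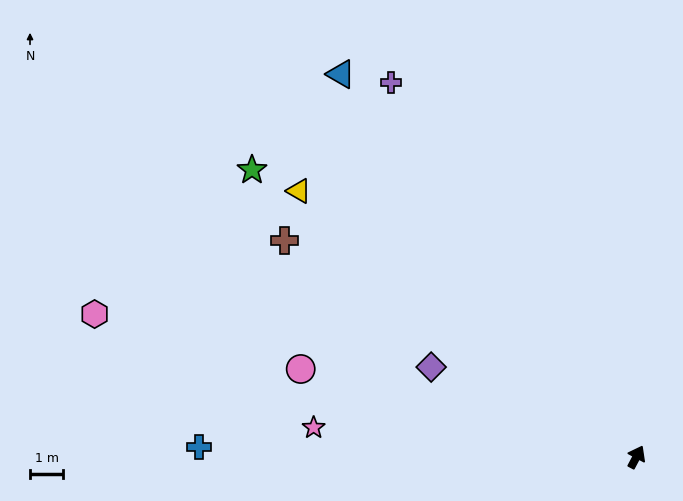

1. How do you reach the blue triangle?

turn left 66°, forward 14.5 m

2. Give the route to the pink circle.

turn left 103°, forward 10.4 m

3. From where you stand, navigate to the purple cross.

turn left 61°, forward 13.4 m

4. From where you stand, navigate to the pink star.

turn left 113°, forward 9.7 m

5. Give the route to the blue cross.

turn left 117°, forward 13.1 m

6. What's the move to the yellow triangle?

turn left 80°, forward 12.9 m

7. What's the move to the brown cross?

turn left 86°, forward 12.4 m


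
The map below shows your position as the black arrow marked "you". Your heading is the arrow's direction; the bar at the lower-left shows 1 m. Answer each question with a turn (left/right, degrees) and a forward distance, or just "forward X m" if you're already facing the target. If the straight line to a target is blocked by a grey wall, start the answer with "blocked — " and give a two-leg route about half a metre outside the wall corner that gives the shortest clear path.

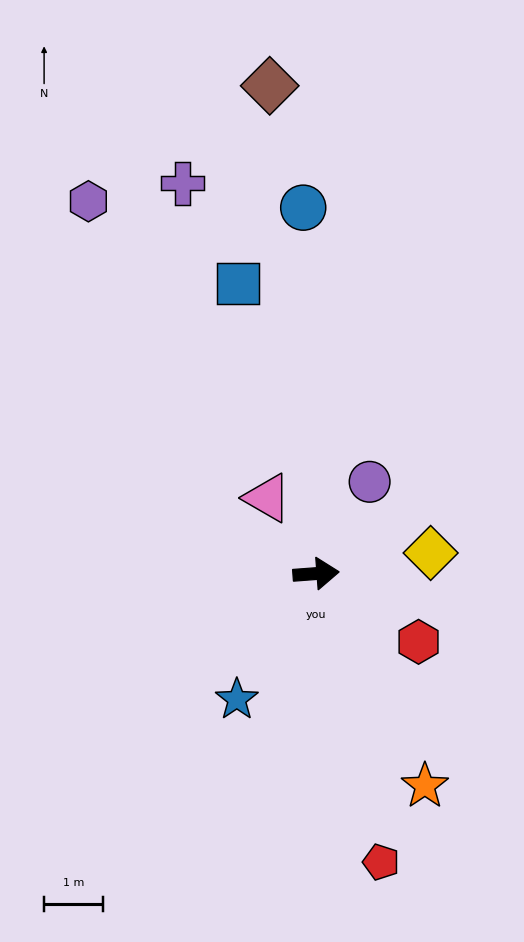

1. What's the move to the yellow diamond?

turn left 6°, forward 2.0 m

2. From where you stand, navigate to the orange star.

turn right 67°, forward 4.1 m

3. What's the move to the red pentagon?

turn right 82°, forward 5.0 m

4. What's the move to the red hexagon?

turn right 38°, forward 2.1 m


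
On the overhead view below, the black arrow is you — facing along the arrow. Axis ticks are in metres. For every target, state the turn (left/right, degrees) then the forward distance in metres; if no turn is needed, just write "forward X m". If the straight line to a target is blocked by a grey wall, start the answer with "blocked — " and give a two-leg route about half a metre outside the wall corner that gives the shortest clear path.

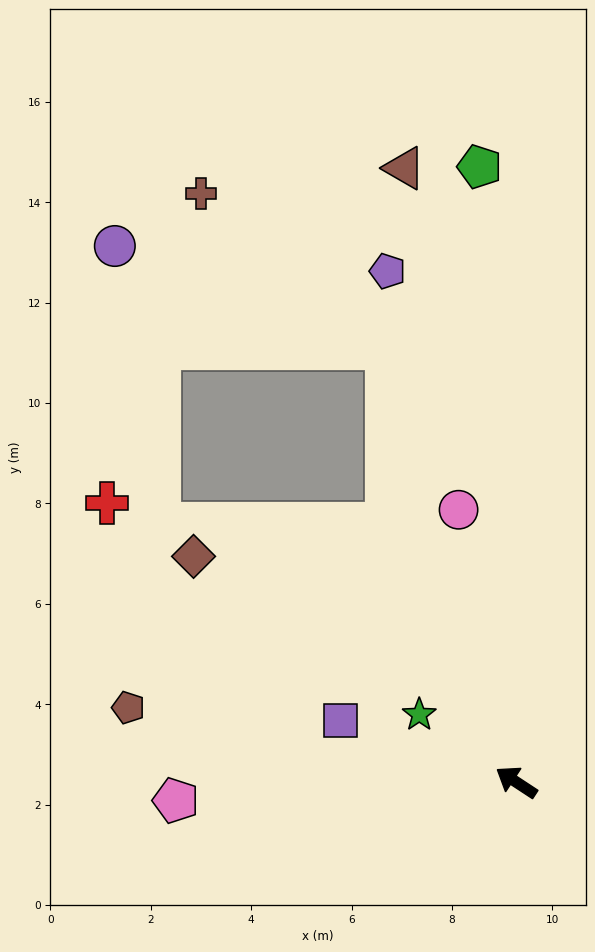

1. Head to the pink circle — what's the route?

turn right 45°, forward 5.5 m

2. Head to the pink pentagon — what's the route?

turn left 36°, forward 6.8 m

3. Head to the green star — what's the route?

forward 2.4 m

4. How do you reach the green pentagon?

turn right 53°, forward 12.3 m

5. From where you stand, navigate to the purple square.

turn left 14°, forward 3.7 m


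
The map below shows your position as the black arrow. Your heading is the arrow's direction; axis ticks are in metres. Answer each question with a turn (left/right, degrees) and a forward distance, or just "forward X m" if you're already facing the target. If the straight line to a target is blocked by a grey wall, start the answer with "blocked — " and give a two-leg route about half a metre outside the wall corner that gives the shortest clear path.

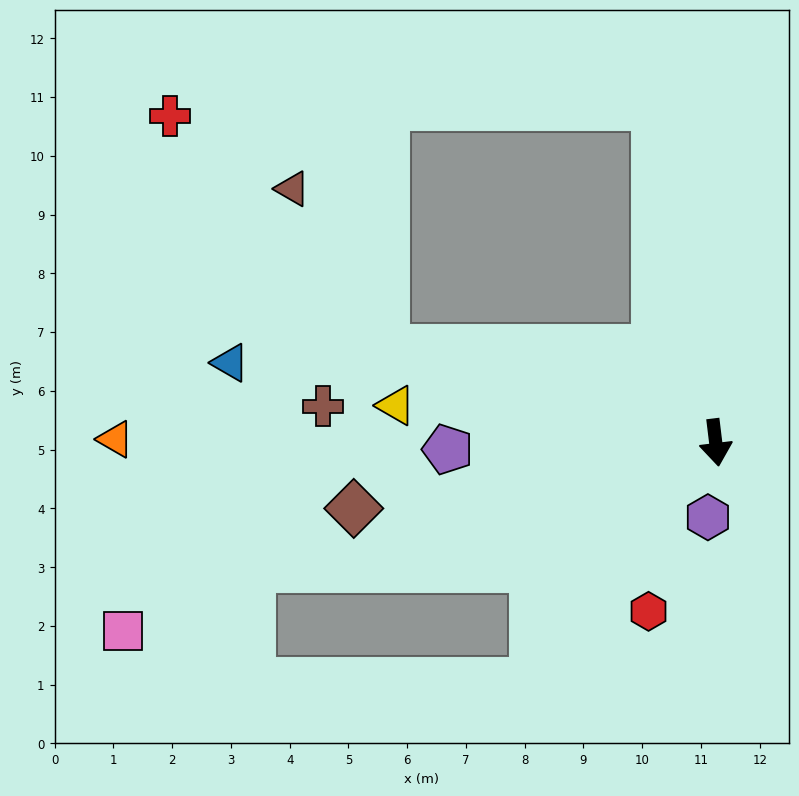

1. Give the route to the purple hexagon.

turn right 13°, forward 1.3 m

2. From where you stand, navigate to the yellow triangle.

turn right 104°, forward 5.5 m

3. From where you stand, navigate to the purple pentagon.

turn right 95°, forward 4.6 m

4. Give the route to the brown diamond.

turn right 87°, forward 6.3 m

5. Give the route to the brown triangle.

blocked — turn right 113°, forward 5.9 m, then turn right 44°, forward 3.2 m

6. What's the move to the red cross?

blocked — turn right 113°, forward 5.9 m, then turn right 31°, forward 5.4 m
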